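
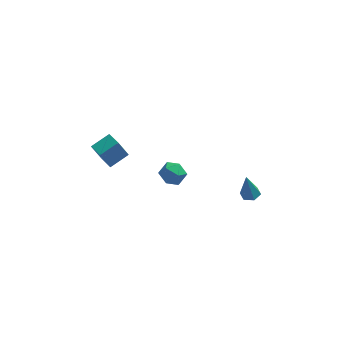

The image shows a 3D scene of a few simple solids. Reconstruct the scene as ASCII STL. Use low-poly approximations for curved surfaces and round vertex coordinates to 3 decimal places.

solid 
facet normal 0.160 0.021 -0.987
outer loop
vertex 3.995 -0.537 1.404
vertex 3.463 -0.424 1.32
vertex 3.823 -0.014 1.387
endloop
endfacet
facet normal 0.847 0.293 0.443
outer loop
vertex 3.995 -0.537 1.404
vertex 3.823 -0.014 1.387
vertex 3.217 -0.456 2.84
endloop
endfacet
facet normal 0.160 0.020 -0.987
outer loop
vertex 3.823 -0.014 1.387
vertex 3.463 -0.424 1.32
vertex 3.292 0.098 1.303
endloop
endfacet
facet normal 0.142 0.929 0.342
outer loop
vertex 3.823 -0.014 1.387
vertex 3.292 0.098 1.303
vertex 3.217 -0.456 2.84
endloop
endfacet
facet normal 0.160 0.020 -0.987
outer loop
vertex 3.292 0.098 1.303
vertex 3.463 -0.424 1.32
vertex 2.931 -0.312 1.236
endloop
endfacet
facet normal -0.752 0.631 0.191
outer loop
vertex 3.292 0.098 1.303
vertex 2.931 -0.312 1.236
vertex 3.217 -0.456 2.84
endloop
endfacet
facet normal 0.160 0.021 -0.987
outer loop
vertex 2.931 -0.312 1.236
vertex 3.463 -0.424 1.32
vertex 3.103 -0.834 1.253
endloop
endfacet
facet normal -0.942 -0.306 0.140
outer loop
vertex 2.931 -0.312 1.236
vertex 3.103 -0.834 1.253
vertex 3.217 -0.456 2.84
endloop
endfacet
facet normal 0.160 0.021 -0.987
outer loop
vertex 3.103 -0.834 1.253
vertex 3.463 -0.424 1.32
vertex 3.635 -0.947 1.337
endloop
endfacet
facet normal -0.238 -0.941 0.241
outer loop
vertex 3.103 -0.834 1.253
vertex 3.635 -0.947 1.337
vertex 3.217 -0.456 2.84
endloop
endfacet
facet normal 0.160 0.021 -0.987
outer loop
vertex 3.635 -0.947 1.337
vertex 3.463 -0.424 1.32
vertex 3.995 -0.537 1.404
endloop
endfacet
facet normal 0.658 -0.642 0.393
outer loop
vertex 3.635 -0.947 1.337
vertex 3.995 -0.537 1.404
vertex 3.217 -0.456 2.84
endloop
endfacet
facet normal -0.172 0.362 0.916
outer loop
vertex -0.824 3.231 0.053
vertex -0.885 2.476 0.34
vertex -0.166 2.847 0.328
endloop
endfacet
facet normal 0.244 0.805 0.541
outer loop
vertex -0.824 3.231 0.053
vertex -0.166 2.847 0.328
vertex -0.123 3.289 -0.349
endloop
endfacet
facet normal -0.110 0.993 -0.049
outer loop
vertex -0.824 3.231 0.053
vertex -0.123 3.289 -0.349
vertex -0.817 3.192 -0.755
endloop
endfacet
facet normal -0.745 0.665 -0.039
outer loop
vertex -0.824 3.231 0.053
vertex -0.817 3.192 -0.755
vertex -1.288 2.689 -0.329
endloop
endfacet
facet normal -0.782 0.276 0.559
outer loop
vertex -0.824 3.231 0.053
vertex -1.288 2.689 -0.329
vertex -0.885 2.476 0.34
endloop
endfacet
facet normal 0.827 0.445 0.343
outer loop
vertex -0.123 3.289 -0.349
vertex -0.166 2.847 0.328
vertex 0.248 2.571 -0.311
endloop
endfacet
facet normal 0.156 -0.271 0.950
outer loop
vertex -0.166 2.847 0.328
vertex -0.885 2.476 0.34
vertex -0.223 2.068 0.115
endloop
endfacet
facet normal -0.833 -0.411 0.371
outer loop
vertex -0.885 2.476 0.34
vertex -1.288 2.689 -0.329
vertex -0.917 1.971 -0.291
endloop
endfacet
facet normal -0.773 0.219 -0.595
outer loop
vertex -1.288 2.689 -0.329
vertex -0.817 3.192 -0.755
vertex -0.874 2.413 -0.968
endloop
endfacet
facet normal 0.253 0.749 -0.612
outer loop
vertex -0.817 3.192 -0.755
vertex -0.123 3.289 -0.349
vertex -0.155 2.784 -0.98
endloop
endfacet
facet normal 0.745 -0.665 0.039
outer loop
vertex -0.216 2.029 -0.693
vertex 0.248 2.571 -0.311
vertex -0.223 2.068 0.115
endloop
endfacet
facet normal 0.110 -0.993 0.049
outer loop
vertex -0.216 2.029 -0.693
vertex -0.223 2.068 0.115
vertex -0.917 1.971 -0.291
endloop
endfacet
facet normal -0.244 -0.805 -0.541
outer loop
vertex -0.216 2.029 -0.693
vertex -0.917 1.971 -0.291
vertex -0.874 2.413 -0.968
endloop
endfacet
facet normal 0.172 -0.362 -0.916
outer loop
vertex -0.216 2.029 -0.693
vertex -0.874 2.413 -0.968
vertex -0.155 2.784 -0.98
endloop
endfacet
facet normal 0.782 -0.276 -0.559
outer loop
vertex -0.216 2.029 -0.693
vertex -0.155 2.784 -0.98
vertex 0.248 2.571 -0.311
endloop
endfacet
facet normal 0.773 -0.219 0.595
outer loop
vertex -0.223 2.068 0.115
vertex 0.248 2.571 -0.311
vertex -0.166 2.847 0.328
endloop
endfacet
facet normal -0.253 -0.749 0.612
outer loop
vertex -0.917 1.971 -0.291
vertex -0.223 2.068 0.115
vertex -0.885 2.476 0.34
endloop
endfacet
facet normal -0.827 -0.445 -0.343
outer loop
vertex -0.874 2.413 -0.968
vertex -0.917 1.971 -0.291
vertex -1.288 2.689 -0.329
endloop
endfacet
facet normal -0.156 0.271 -0.950
outer loop
vertex -0.155 2.784 -0.98
vertex -0.874 2.413 -0.968
vertex -0.817 3.192 -0.755
endloop
endfacet
facet normal 0.833 0.411 -0.371
outer loop
vertex 0.248 2.571 -0.311
vertex -0.155 2.784 -0.98
vertex -0.123 3.289 -0.349
endloop
endfacet
facet normal -0.780 -0.503 -0.373
outer loop
vertex -4.185 -0.118 4.379
vertex -4.684 0.948 3.986
vertex -3.677 -0.221 3.454
endloop
endfacet
facet normal 0.402 -0.859 0.316
outer loop
vertex -2.756 0.372 3.894
vertex -4.185 -0.118 4.379
vertex -3.677 -0.221 3.454
endloop
endfacet
facet normal -0.780 -0.502 -0.373
outer loop
vertex -3.677 -0.221 3.454
vertex -4.684 0.948 3.986
vertex -4.176 0.845 3.062
endloop
endfacet
facet normal 0.479 -0.097 -0.872
outer loop
vertex -4.176 0.845 3.062
vertex -2.756 0.372 3.894
vertex -3.677 -0.221 3.454
endloop
endfacet
facet normal -0.479 0.097 0.872
outer loop
vertex -4.185 -0.118 4.379
vertex -3.763 1.541 4.426
vertex -4.684 0.948 3.986
endloop
endfacet
facet normal 0.402 -0.859 0.317
outer loop
vertex -3.264 0.475 4.818
vertex -4.185 -0.118 4.379
vertex -2.756 0.372 3.894
endloop
endfacet
facet normal -0.478 0.097 0.873
outer loop
vertex -3.264 0.475 4.818
vertex -3.763 1.541 4.426
vertex -4.185 -0.118 4.379
endloop
endfacet
facet normal -0.402 0.859 -0.317
outer loop
vertex -4.684 0.948 3.986
vertex -3.763 1.541 4.426
vertex -4.176 0.845 3.062
endloop
endfacet
facet normal 0.479 -0.098 -0.873
outer loop
vertex -3.255 1.438 3.501
vertex -2.756 0.372 3.894
vertex -4.176 0.845 3.062
endloop
endfacet
facet normal -0.402 0.859 -0.317
outer loop
vertex -4.176 0.845 3.062
vertex -3.763 1.541 4.426
vertex -3.255 1.438 3.501
endloop
endfacet
facet normal 0.780 0.503 0.373
outer loop
vertex -3.255 1.438 3.501
vertex -3.264 0.475 4.818
vertex -2.756 0.372 3.894
endloop
endfacet
facet normal 0.780 0.502 0.373
outer loop
vertex -3.763 1.541 4.426
vertex -3.264 0.475 4.818
vertex -3.255 1.438 3.501
endloop
endfacet

endsolid


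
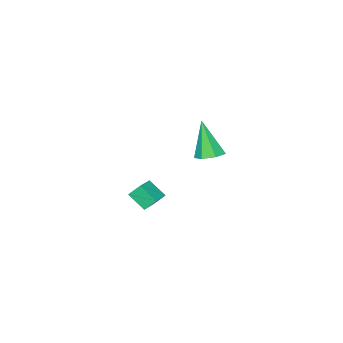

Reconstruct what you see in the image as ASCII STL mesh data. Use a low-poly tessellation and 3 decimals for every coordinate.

solid 
facet normal -0.419 0.520 0.744
outer loop
vertex -0.229 -3.706 -2.386
vertex 0.8 -3.273 -2.11
vertex -0.417 -2.779 -3.14
endloop
endfacet
facet normal -0.895 -0.377 -0.240
outer loop
vertex -0.04 -3.247 -3.81
vertex -0.229 -3.706 -2.386
vertex -0.417 -2.779 -3.14
endloop
endfacet
facet normal -0.418 0.521 0.744
outer loop
vertex -0.417 -2.779 -3.14
vertex 0.8 -3.273 -2.11
vertex 0.612 -2.346 -2.865
endloop
endfacet
facet normal -0.156 0.766 -0.623
outer loop
vertex 0.612 -2.346 -2.865
vertex -0.04 -3.247 -3.81
vertex -0.417 -2.779 -3.14
endloop
endfacet
facet normal 0.155 -0.767 0.623
outer loop
vertex -0.229 -3.706 -2.386
vertex 1.177 -3.741 -2.78
vertex 0.8 -3.273 -2.11
endloop
endfacet
facet normal -0.894 -0.377 -0.240
outer loop
vertex 0.148 -4.174 -3.055
vertex -0.229 -3.706 -2.386
vertex -0.04 -3.247 -3.81
endloop
endfacet
facet normal 0.156 -0.766 0.624
outer loop
vertex 0.148 -4.174 -3.055
vertex 1.177 -3.741 -2.78
vertex -0.229 -3.706 -2.386
endloop
endfacet
facet normal 0.895 0.377 0.240
outer loop
vertex 0.8 -3.273 -2.11
vertex 1.177 -3.741 -2.78
vertex 0.612 -2.346 -2.865
endloop
endfacet
facet normal -0.155 0.766 -0.624
outer loop
vertex 0.989 -2.814 -3.534
vertex -0.04 -3.247 -3.81
vertex 0.612 -2.346 -2.865
endloop
endfacet
facet normal 0.895 0.377 0.240
outer loop
vertex 0.612 -2.346 -2.865
vertex 1.177 -3.741 -2.78
vertex 0.989 -2.814 -3.534
endloop
endfacet
facet normal 0.419 -0.521 -0.744
outer loop
vertex 0.989 -2.814 -3.534
vertex 0.148 -4.174 -3.055
vertex -0.04 -3.247 -3.81
endloop
endfacet
facet normal 0.418 -0.521 -0.744
outer loop
vertex 1.177 -3.741 -2.78
vertex 0.148 -4.174 -3.055
vertex 0.989 -2.814 -3.534
endloop
endfacet
facet normal 0.083 0.362 -0.929
outer loop
vertex 1.552 1.099 2.095
vertex 0.946 1.542 2.213
vertex 1.679 1.699 2.34
endloop
endfacet
facet normal 0.902 -0.313 0.299
outer loop
vertex 1.552 1.099 2.095
vertex 1.679 1.699 2.34
vertex 0.774 0.798 4.127
endloop
endfacet
facet normal 0.083 0.362 -0.929
outer loop
vertex 1.679 1.699 2.34
vertex 0.946 1.542 2.213
vertex 1.253 2.18 2.489
endloop
endfacet
facet normal 0.694 0.437 0.572
outer loop
vertex 1.679 1.699 2.34
vertex 1.253 2.18 2.489
vertex 0.774 0.798 4.127
endloop
endfacet
facet normal 0.083 0.362 -0.929
outer loop
vertex 1.253 2.18 2.489
vertex 0.946 1.542 2.213
vertex 0.597 2.181 2.431
endloop
endfacet
facet normal -0.055 0.771 0.634
outer loop
vertex 1.253 2.18 2.489
vertex 0.597 2.181 2.431
vertex 0.774 0.798 4.127
endloop
endfacet
facet normal 0.082 0.362 -0.929
outer loop
vertex 0.597 2.181 2.431
vertex 0.946 1.542 2.213
vertex 0.203 1.701 2.209
endloop
endfacet
facet normal -0.783 0.439 0.440
outer loop
vertex 0.597 2.181 2.431
vertex 0.203 1.701 2.209
vertex 0.774 0.798 4.127
endloop
endfacet
facet normal 0.083 0.362 -0.928
outer loop
vertex 0.203 1.701 2.209
vertex 0.946 1.542 2.213
vertex 0.368 1.102 1.99
endloop
endfacet
facet normal -0.942 -0.309 0.135
outer loop
vertex 0.203 1.701 2.209
vertex 0.368 1.102 1.99
vertex 0.774 0.798 4.127
endloop
endfacet
facet normal 0.084 0.361 -0.929
outer loop
vertex 0.368 1.102 1.99
vertex 0.946 1.542 2.213
vertex 0.969 0.834 1.94
endloop
endfacet
facet normal -0.410 -0.910 -0.052
outer loop
vertex 0.368 1.102 1.99
vertex 0.969 0.834 1.94
vertex 0.774 0.798 4.127
endloop
endfacet
facet normal 0.083 0.361 -0.929
outer loop
vertex 0.969 0.834 1.94
vertex 0.946 1.542 2.213
vertex 1.552 1.099 2.095
endloop
endfacet
facet normal 0.409 -0.912 0.021
outer loop
vertex 0.969 0.834 1.94
vertex 1.552 1.099 2.095
vertex 0.774 0.798 4.127
endloop
endfacet

endsolid


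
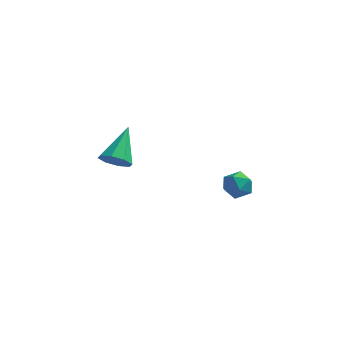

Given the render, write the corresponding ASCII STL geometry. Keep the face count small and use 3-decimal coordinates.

solid 
facet normal -0.760 -0.316 0.567
outer loop
vertex 1.894 -1.262 -3.365
vertex 2.028 -1.937 -3.562
vertex 2.346 -1.663 -2.983
endloop
endfacet
facet normal -0.467 0.275 0.841
outer loop
vertex 1.894 -1.262 -3.365
vertex 2.346 -1.663 -2.983
vertex 2.502 -0.979 -3.12
endloop
endfacet
facet normal -0.507 0.789 0.346
outer loop
vertex 1.894 -1.262 -3.365
vertex 2.502 -0.979 -3.12
vertex 2.281 -0.83 -3.783
endloop
endfacet
facet normal -0.825 0.515 -0.232
outer loop
vertex 1.894 -1.262 -3.365
vertex 2.281 -0.83 -3.783
vertex 1.988 -1.422 -4.056
endloop
endfacet
facet normal -0.981 -0.167 -0.095
outer loop
vertex 1.894 -1.262 -3.365
vertex 1.988 -1.422 -4.056
vertex 2.028 -1.937 -3.562
endloop
endfacet
facet normal 0.223 0.142 0.964
outer loop
vertex 2.502 -0.979 -3.12
vertex 2.346 -1.663 -2.983
vertex 3.012 -1.478 -3.164
endloop
endfacet
facet normal -0.251 -0.814 0.523
outer loop
vertex 2.346 -1.663 -2.983
vertex 2.028 -1.937 -3.562
vertex 2.719 -2.07 -3.437
endloop
endfacet
facet normal -0.608 -0.573 -0.549
outer loop
vertex 2.028 -1.937 -3.562
vertex 1.988 -1.422 -4.056
vertex 2.498 -1.921 -4.1
endloop
endfacet
facet normal -0.356 0.531 -0.769
outer loop
vertex 1.988 -1.422 -4.056
vertex 2.281 -0.83 -3.783
vertex 2.654 -1.237 -4.237
endloop
endfacet
facet normal 0.157 0.973 0.166
outer loop
vertex 2.281 -0.83 -3.783
vertex 2.502 -0.979 -3.12
vertex 2.972 -0.963 -3.658
endloop
endfacet
facet normal 0.825 -0.515 0.232
outer loop
vertex 3.106 -1.638 -3.855
vertex 3.012 -1.478 -3.164
vertex 2.719 -2.07 -3.437
endloop
endfacet
facet normal 0.507 -0.789 -0.346
outer loop
vertex 3.106 -1.638 -3.855
vertex 2.719 -2.07 -3.437
vertex 2.498 -1.921 -4.1
endloop
endfacet
facet normal 0.467 -0.275 -0.841
outer loop
vertex 3.106 -1.638 -3.855
vertex 2.498 -1.921 -4.1
vertex 2.654 -1.237 -4.237
endloop
endfacet
facet normal 0.760 0.316 -0.567
outer loop
vertex 3.106 -1.638 -3.855
vertex 2.654 -1.237 -4.237
vertex 2.972 -0.963 -3.658
endloop
endfacet
facet normal 0.981 0.167 0.095
outer loop
vertex 3.106 -1.638 -3.855
vertex 2.972 -0.963 -3.658
vertex 3.012 -1.478 -3.164
endloop
endfacet
facet normal 0.356 -0.531 0.769
outer loop
vertex 2.719 -2.07 -3.437
vertex 3.012 -1.478 -3.164
vertex 2.346 -1.663 -2.983
endloop
endfacet
facet normal -0.157 -0.973 -0.166
outer loop
vertex 2.498 -1.921 -4.1
vertex 2.719 -2.07 -3.437
vertex 2.028 -1.937 -3.562
endloop
endfacet
facet normal -0.223 -0.142 -0.964
outer loop
vertex 2.654 -1.237 -4.237
vertex 2.498 -1.921 -4.1
vertex 1.988 -1.422 -4.056
endloop
endfacet
facet normal 0.251 0.814 -0.523
outer loop
vertex 2.972 -0.963 -3.658
vertex 2.654 -1.237 -4.237
vertex 2.281 -0.83 -3.783
endloop
endfacet
facet normal 0.608 0.573 0.549
outer loop
vertex 3.012 -1.478 -3.164
vertex 2.972 -0.963 -3.658
vertex 2.502 -0.979 -3.12
endloop
endfacet
facet normal -0.088 -0.795 -0.600
outer loop
vertex -2.197 -0.131 -4.084
vertex -2.954 -0.065 -4.061
vertex -2.404 0.211 -4.507
endloop
endfacet
facet normal 0.903 0.416 -0.106
outer loop
vertex -2.197 -0.131 -4.084
vertex -2.404 0.211 -4.507
vertex -2.786 1.445 -2.919
endloop
endfacet
facet normal -0.089 -0.794 -0.601
outer loop
vertex -2.404 0.211 -4.507
vertex -2.954 -0.065 -4.061
vertex -2.933 0.392 -4.668
endloop
endfacet
facet normal 0.412 0.765 -0.495
outer loop
vertex -2.404 0.211 -4.507
vertex -2.933 0.392 -4.668
vertex -2.786 1.445 -2.919
endloop
endfacet
facet normal -0.089 -0.794 -0.601
outer loop
vertex -2.933 0.392 -4.668
vertex -2.954 -0.065 -4.061
vertex -3.474 0.305 -4.473
endloop
endfacet
facet normal -0.303 0.827 -0.473
outer loop
vertex -2.933 0.392 -4.668
vertex -3.474 0.305 -4.473
vertex -2.786 1.445 -2.919
endloop
endfacet
facet normal -0.088 -0.794 -0.601
outer loop
vertex -3.474 0.305 -4.473
vertex -2.954 -0.065 -4.061
vertex -3.71 0.001 -4.037
endloop
endfacet
facet normal -0.823 0.566 -0.051
outer loop
vertex -3.474 0.305 -4.473
vertex -3.71 0.001 -4.037
vertex -2.786 1.445 -2.919
endloop
endfacet
facet normal -0.088 -0.795 -0.601
outer loop
vertex -3.71 0.001 -4.037
vertex -2.954 -0.065 -4.061
vertex -3.504 -0.341 -3.615
endloop
endfacet
facet normal -0.843 0.136 0.521
outer loop
vertex -3.71 0.001 -4.037
vertex -3.504 -0.341 -3.615
vertex -2.786 1.445 -2.919
endloop
endfacet
facet normal -0.089 -0.794 -0.601
outer loop
vertex -3.504 -0.341 -3.615
vertex -2.954 -0.065 -4.061
vertex -2.975 -0.522 -3.454
endloop
endfacet
facet normal -0.351 -0.214 0.912
outer loop
vertex -3.504 -0.341 -3.615
vertex -2.975 -0.522 -3.454
vertex -2.786 1.445 -2.919
endloop
endfacet
facet normal -0.086 -0.794 -0.601
outer loop
vertex -2.975 -0.522 -3.454
vertex -2.954 -0.065 -4.061
vertex -2.433 -0.434 -3.648
endloop
endfacet
facet normal 0.363 -0.277 0.890
outer loop
vertex -2.975 -0.522 -3.454
vertex -2.433 -0.434 -3.648
vertex -2.786 1.445 -2.919
endloop
endfacet
facet normal -0.088 -0.795 -0.600
outer loop
vertex -2.433 -0.434 -3.648
vertex -2.954 -0.065 -4.061
vertex -2.197 -0.131 -4.084
endloop
endfacet
facet normal 0.884 -0.015 0.468
outer loop
vertex -2.433 -0.434 -3.648
vertex -2.197 -0.131 -4.084
vertex -2.786 1.445 -2.919
endloop
endfacet

endsolid


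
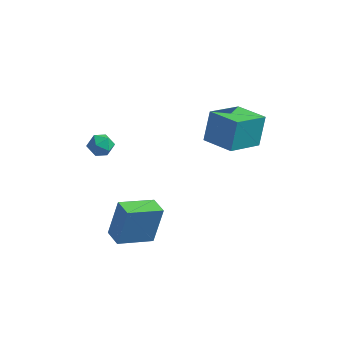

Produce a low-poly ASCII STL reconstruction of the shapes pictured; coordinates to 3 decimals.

solid 
facet normal -0.938 0.321 -0.128
outer loop
vertex 2.122 2.999 3.195
vertex 2.855 4.822 2.397
vertex 2.103 2.301 1.579
endloop
endfacet
facet normal -0.346 -0.860 0.375
outer loop
vertex 3.745 1.738 1.803
vertex 2.122 2.999 3.195
vertex 2.103 2.301 1.579
endloop
endfacet
facet normal -0.938 0.321 -0.128
outer loop
vertex 2.103 2.301 1.579
vertex 2.855 4.822 2.397
vertex 2.836 4.123 0.782
endloop
endfacet
facet normal -0.011 -0.397 -0.918
outer loop
vertex 2.836 4.123 0.782
vertex 3.745 1.738 1.803
vertex 2.103 2.301 1.579
endloop
endfacet
facet normal 0.011 0.397 0.918
outer loop
vertex 2.122 2.999 3.195
vertex 4.497 4.259 2.621
vertex 2.855 4.822 2.397
endloop
endfacet
facet normal -0.345 -0.860 0.376
outer loop
vertex 3.764 2.437 3.418
vertex 2.122 2.999 3.195
vertex 3.745 1.738 1.803
endloop
endfacet
facet normal 0.011 0.397 0.918
outer loop
vertex 3.764 2.437 3.418
vertex 4.497 4.259 2.621
vertex 2.122 2.999 3.195
endloop
endfacet
facet normal 0.346 0.860 -0.376
outer loop
vertex 2.855 4.822 2.397
vertex 4.497 4.259 2.621
vertex 2.836 4.123 0.782
endloop
endfacet
facet normal -0.011 -0.397 -0.918
outer loop
vertex 4.478 3.561 1.005
vertex 3.745 1.738 1.803
vertex 2.836 4.123 0.782
endloop
endfacet
facet normal 0.345 0.860 -0.376
outer loop
vertex 2.836 4.123 0.782
vertex 4.497 4.259 2.621
vertex 4.478 3.561 1.005
endloop
endfacet
facet normal 0.938 -0.321 0.128
outer loop
vertex 4.478 3.561 1.005
vertex 3.764 2.437 3.418
vertex 3.745 1.738 1.803
endloop
endfacet
facet normal 0.938 -0.322 0.128
outer loop
vertex 4.497 4.259 2.621
vertex 3.764 2.437 3.418
vertex 4.478 3.561 1.005
endloop
endfacet
facet normal -0.609 0.622 0.492
outer loop
vertex -1.854 -1.626 3.409
vertex -1.629 -1.89 4.022
vertex -1.299 -1.339 3.734
endloop
endfacet
facet normal -0.396 0.909 -0.127
outer loop
vertex -1.854 -1.626 3.409
vertex -1.299 -1.339 3.734
vertex -1.289 -1.432 3.036
endloop
endfacet
facet normal -0.593 0.472 -0.653
outer loop
vertex -1.854 -1.626 3.409
vertex -1.289 -1.432 3.036
vertex -1.614 -2.04 2.892
endloop
endfacet
facet normal -0.928 -0.087 -0.361
outer loop
vertex -1.854 -1.626 3.409
vertex -1.614 -2.04 2.892
vertex -1.825 -2.324 3.502
endloop
endfacet
facet normal -0.938 0.007 0.347
outer loop
vertex -1.854 -1.626 3.409
vertex -1.825 -2.324 3.502
vertex -1.629 -1.89 4.022
endloop
endfacet
facet normal 0.316 0.941 -0.121
outer loop
vertex -1.289 -1.432 3.036
vertex -1.299 -1.339 3.734
vertex -0.715 -1.576 3.418
endloop
endfacet
facet normal -0.028 0.476 0.879
outer loop
vertex -1.299 -1.339 3.734
vertex -1.629 -1.89 4.022
vertex -0.926 -1.86 4.028
endloop
endfacet
facet normal -0.560 -0.520 0.645
outer loop
vertex -1.629 -1.89 4.022
vertex -1.825 -2.324 3.502
vertex -1.251 -2.468 3.884
endloop
endfacet
facet normal -0.544 -0.673 -0.501
outer loop
vertex -1.825 -2.324 3.502
vertex -1.614 -2.04 2.892
vertex -1.241 -2.561 3.186
endloop
endfacet
facet normal -0.002 0.231 -0.973
outer loop
vertex -1.614 -2.04 2.892
vertex -1.289 -1.432 3.036
vertex -0.911 -2.01 2.898
endloop
endfacet
facet normal 0.928 0.087 0.361
outer loop
vertex -0.686 -2.274 3.511
vertex -0.715 -1.576 3.418
vertex -0.926 -1.86 4.028
endloop
endfacet
facet normal 0.593 -0.472 0.653
outer loop
vertex -0.686 -2.274 3.511
vertex -0.926 -1.86 4.028
vertex -1.251 -2.468 3.884
endloop
endfacet
facet normal 0.396 -0.909 0.127
outer loop
vertex -0.686 -2.274 3.511
vertex -1.251 -2.468 3.884
vertex -1.241 -2.561 3.186
endloop
endfacet
facet normal 0.609 -0.622 -0.492
outer loop
vertex -0.686 -2.274 3.511
vertex -1.241 -2.561 3.186
vertex -0.911 -2.01 2.898
endloop
endfacet
facet normal 0.938 -0.007 -0.347
outer loop
vertex -0.686 -2.274 3.511
vertex -0.911 -2.01 2.898
vertex -0.715 -1.576 3.418
endloop
endfacet
facet normal 0.544 0.673 0.501
outer loop
vertex -0.926 -1.86 4.028
vertex -0.715 -1.576 3.418
vertex -1.299 -1.339 3.734
endloop
endfacet
facet normal 0.002 -0.231 0.973
outer loop
vertex -1.251 -2.468 3.884
vertex -0.926 -1.86 4.028
vertex -1.629 -1.89 4.022
endloop
endfacet
facet normal -0.316 -0.941 0.121
outer loop
vertex -1.241 -2.561 3.186
vertex -1.251 -2.468 3.884
vertex -1.825 -2.324 3.502
endloop
endfacet
facet normal 0.028 -0.476 -0.879
outer loop
vertex -0.911 -2.01 2.898
vertex -1.241 -2.561 3.186
vertex -1.614 -2.04 2.892
endloop
endfacet
facet normal 0.560 0.520 -0.645
outer loop
vertex -0.715 -1.576 3.418
vertex -0.911 -2.01 2.898
vertex -1.289 -1.432 3.036
endloop
endfacet
facet normal -0.626 -0.722 0.295
outer loop
vertex 0.369 -2.627 -0.5
vertex -0.437 -1.958 -0.572
vertex 0.078 -3.19 -2.492
endloop
endfacet
facet normal 0.768 -0.637 0.068
outer loop
vertex 1.297 -1.782 -3.068
vertex 0.369 -2.627 -0.5
vertex 0.078 -3.19 -2.492
endloop
endfacet
facet normal -0.625 -0.722 0.296
outer loop
vertex 0.078 -3.19 -2.492
vertex -0.437 -1.958 -0.572
vertex -0.729 -2.521 -2.563
endloop
endfacet
facet normal -0.139 -0.269 -0.953
outer loop
vertex -0.729 -2.521 -2.563
vertex 1.297 -1.782 -3.068
vertex 0.078 -3.19 -2.492
endloop
endfacet
facet normal 0.139 0.270 0.953
outer loop
vertex 0.369 -2.627 -0.5
vertex 0.782 -0.55 -1.148
vertex -0.437 -1.958 -0.572
endloop
endfacet
facet normal 0.768 -0.637 0.068
outer loop
vertex 1.589 -1.219 -1.077
vertex 0.369 -2.627 -0.5
vertex 1.297 -1.782 -3.068
endloop
endfacet
facet normal 0.140 0.270 0.953
outer loop
vertex 1.589 -1.219 -1.077
vertex 0.782 -0.55 -1.148
vertex 0.369 -2.627 -0.5
endloop
endfacet
facet normal -0.768 0.637 -0.068
outer loop
vertex -0.437 -1.958 -0.572
vertex 0.782 -0.55 -1.148
vertex -0.729 -2.521 -2.563
endloop
endfacet
facet normal -0.139 -0.270 -0.953
outer loop
vertex 0.491 -1.113 -3.14
vertex 1.297 -1.782 -3.068
vertex -0.729 -2.521 -2.563
endloop
endfacet
facet normal -0.768 0.637 -0.068
outer loop
vertex -0.729 -2.521 -2.563
vertex 0.782 -0.55 -1.148
vertex 0.491 -1.113 -3.14
endloop
endfacet
facet normal 0.626 0.722 -0.296
outer loop
vertex 0.491 -1.113 -3.14
vertex 1.589 -1.219 -1.077
vertex 1.297 -1.782 -3.068
endloop
endfacet
facet normal 0.625 0.723 -0.296
outer loop
vertex 0.782 -0.55 -1.148
vertex 1.589 -1.219 -1.077
vertex 0.491 -1.113 -3.14
endloop
endfacet

endsolid


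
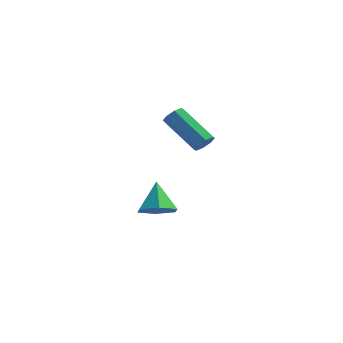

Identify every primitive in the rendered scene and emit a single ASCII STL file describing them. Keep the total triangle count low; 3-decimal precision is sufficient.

solid 
facet normal 0.282 -0.539 -0.794
outer loop
vertex 2.571 3.655 -4.264
vertex 2.06 2.92 -3.947
vertex 1.662 3.562 -4.524
endloop
endfacet
facet normal -0.065 0.990 -0.128
outer loop
vertex 2.571 3.655 -4.264
vertex 1.662 3.562 -4.524
vertex 1.6 3.8 -2.653
endloop
endfacet
facet normal 0.281 -0.539 -0.794
outer loop
vertex 1.662 3.562 -4.524
vertex 2.06 2.92 -3.947
vertex 1.151 2.827 -4.206
endloop
endfacet
facet normal -0.836 0.540 -0.096
outer loop
vertex 1.662 3.562 -4.524
vertex 1.151 2.827 -4.206
vertex 1.6 3.8 -2.653
endloop
endfacet
facet normal 0.281 -0.540 -0.794
outer loop
vertex 1.151 2.827 -4.206
vertex 2.06 2.92 -3.947
vertex 1.549 2.186 -3.629
endloop
endfacet
facet normal -0.898 -0.207 0.389
outer loop
vertex 1.151 2.827 -4.206
vertex 1.549 2.186 -3.629
vertex 1.6 3.8 -2.653
endloop
endfacet
facet normal 0.282 -0.540 -0.793
outer loop
vertex 1.549 2.186 -3.629
vertex 2.06 2.92 -3.947
vertex 2.458 2.279 -3.369
endloop
endfacet
facet normal -0.190 -0.504 0.843
outer loop
vertex 1.549 2.186 -3.629
vertex 2.458 2.279 -3.369
vertex 1.6 3.8 -2.653
endloop
endfacet
facet normal 0.283 -0.540 -0.793
outer loop
vertex 2.458 2.279 -3.369
vertex 2.06 2.92 -3.947
vertex 2.969 3.014 -3.687
endloop
endfacet
facet normal 0.582 -0.054 0.811
outer loop
vertex 2.458 2.279 -3.369
vertex 2.969 3.014 -3.687
vertex 1.6 3.8 -2.653
endloop
endfacet
facet normal 0.283 -0.539 -0.794
outer loop
vertex 2.969 3.014 -3.687
vertex 2.06 2.92 -3.947
vertex 2.571 3.655 -4.264
endloop
endfacet
facet normal 0.644 0.693 0.326
outer loop
vertex 2.969 3.014 -3.687
vertex 2.571 3.655 -4.264
vertex 1.6 3.8 -2.653
endloop
endfacet
facet normal 0.787 -0.215 -0.579
outer loop
vertex 4.805 1.842 1.341
vertex 4.602 2.165 0.945
vertex 4.938 2.24 1.374
endloop
endfacet
facet normal 0.531 -0.245 0.812
outer loop
vertex 4.805 1.842 1.341
vertex 4.938 2.24 1.374
vertex 3.161 2.291 2.551
endloop
endfacet
facet normal 0.531 -0.245 0.812
outer loop
vertex 3.161 2.291 2.551
vertex 4.938 2.24 1.374
vertex 3.294 2.689 2.584
endloop
endfacet
facet normal -0.787 0.215 0.579
outer loop
vertex 3.161 2.291 2.551
vertex 3.294 2.689 2.584
vertex 2.958 2.615 2.155
endloop
endfacet
facet normal 0.787 -0.214 -0.579
outer loop
vertex 4.938 2.24 1.374
vertex 4.602 2.165 0.945
vertex 4.874 2.594 1.156
endloop
endfacet
facet normal 0.599 0.496 0.629
outer loop
vertex 4.938 2.24 1.374
vertex 4.874 2.594 1.156
vertex 3.294 2.689 2.584
endloop
endfacet
facet normal 0.599 0.494 0.630
outer loop
vertex 3.294 2.689 2.584
vertex 4.874 2.594 1.156
vertex 3.231 3.043 2.366
endloop
endfacet
facet normal -0.786 0.216 0.579
outer loop
vertex 3.294 2.689 2.584
vertex 3.231 3.043 2.366
vertex 2.958 2.615 2.155
endloop
endfacet
facet normal 0.787 -0.215 -0.578
outer loop
vertex 4.874 2.594 1.156
vertex 4.602 2.165 0.945
vertex 4.651 2.697 0.814
endloop
endfacet
facet normal 0.316 0.945 0.079
outer loop
vertex 4.874 2.594 1.156
vertex 4.651 2.697 0.814
vertex 3.231 3.043 2.366
endloop
endfacet
facet normal 0.317 0.945 0.080
outer loop
vertex 3.231 3.043 2.366
vertex 4.651 2.697 0.814
vertex 3.007 3.147 2.024
endloop
endfacet
facet normal -0.786 0.215 0.580
outer loop
vertex 3.231 3.043 2.366
vertex 3.007 3.147 2.024
vertex 2.958 2.615 2.155
endloop
endfacet
facet normal 0.786 -0.215 -0.579
outer loop
vertex 4.651 2.697 0.814
vertex 4.602 2.165 0.945
vertex 4.399 2.489 0.549
endloop
endfacet
facet normal -0.151 0.842 -0.518
outer loop
vertex 4.651 2.697 0.814
vertex 4.399 2.489 0.549
vertex 3.007 3.147 2.024
endloop
endfacet
facet normal -0.152 0.841 -0.519
outer loop
vertex 3.007 3.147 2.024
vertex 4.399 2.489 0.549
vertex 2.755 2.938 1.759
endloop
endfacet
facet normal -0.787 0.215 0.579
outer loop
vertex 3.007 3.147 2.024
vertex 2.755 2.938 1.759
vertex 2.958 2.615 2.155
endloop
endfacet
facet normal 0.787 -0.215 -0.579
outer loop
vertex 4.399 2.489 0.549
vertex 4.602 2.165 0.945
vertex 4.266 2.091 0.516
endloop
endfacet
facet normal -0.531 0.245 -0.812
outer loop
vertex 4.399 2.489 0.549
vertex 4.266 2.091 0.516
vertex 2.755 2.938 1.759
endloop
endfacet
facet normal -0.531 0.245 -0.812
outer loop
vertex 2.755 2.938 1.759
vertex 4.266 2.091 0.516
vertex 2.622 2.54 1.726
endloop
endfacet
facet normal -0.787 0.215 0.579
outer loop
vertex 2.755 2.938 1.759
vertex 2.622 2.54 1.726
vertex 2.958 2.615 2.155
endloop
endfacet
facet normal 0.786 -0.216 -0.579
outer loop
vertex 4.266 2.091 0.516
vertex 4.602 2.165 0.945
vertex 4.329 1.737 0.734
endloop
endfacet
facet normal -0.599 -0.495 -0.630
outer loop
vertex 4.266 2.091 0.516
vertex 4.329 1.737 0.734
vertex 2.622 2.54 1.726
endloop
endfacet
facet normal -0.599 -0.496 -0.629
outer loop
vertex 2.622 2.54 1.726
vertex 4.329 1.737 0.734
vertex 2.686 2.186 1.944
endloop
endfacet
facet normal -0.787 0.214 0.579
outer loop
vertex 2.622 2.54 1.726
vertex 2.686 2.186 1.944
vertex 2.958 2.615 2.155
endloop
endfacet
facet normal 0.786 -0.215 -0.580
outer loop
vertex 4.329 1.737 0.734
vertex 4.602 2.165 0.945
vertex 4.553 1.633 1.076
endloop
endfacet
facet normal -0.317 -0.945 -0.080
outer loop
vertex 4.329 1.737 0.734
vertex 4.553 1.633 1.076
vertex 2.686 2.186 1.944
endloop
endfacet
facet normal -0.316 -0.945 -0.078
outer loop
vertex 2.686 2.186 1.944
vertex 4.553 1.633 1.076
vertex 2.909 2.083 2.286
endloop
endfacet
facet normal -0.787 0.215 0.578
outer loop
vertex 2.686 2.186 1.944
vertex 2.909 2.083 2.286
vertex 2.958 2.615 2.155
endloop
endfacet
facet normal 0.787 -0.215 -0.579
outer loop
vertex 4.553 1.633 1.076
vertex 4.602 2.165 0.945
vertex 4.805 1.842 1.341
endloop
endfacet
facet normal 0.152 -0.841 0.519
outer loop
vertex 4.553 1.633 1.076
vertex 4.805 1.842 1.341
vertex 2.909 2.083 2.286
endloop
endfacet
facet normal 0.151 -0.842 0.518
outer loop
vertex 2.909 2.083 2.286
vertex 4.805 1.842 1.341
vertex 3.161 2.291 2.551
endloop
endfacet
facet normal -0.786 0.215 0.579
outer loop
vertex 2.909 2.083 2.286
vertex 3.161 2.291 2.551
vertex 2.958 2.615 2.155
endloop
endfacet

endsolid


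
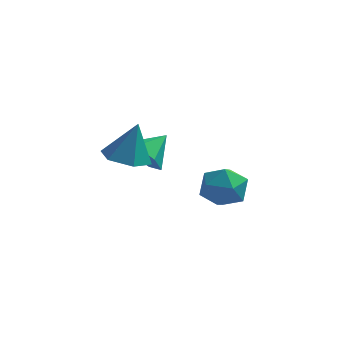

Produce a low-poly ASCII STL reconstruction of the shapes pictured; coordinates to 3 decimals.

solid 
facet normal -0.497 -0.692 -0.524
outer loop
vertex -0.603 -1.647 1.14
vertex -1.467 -1.49 1.751
vertex -1.33 -0.913 0.86
endloop
endfacet
facet normal 0.718 0.548 -0.429
outer loop
vertex -0.603 -1.647 1.14
vertex -1.33 -0.913 0.86
vertex -0.693 -0.41 2.569
endloop
endfacet
facet normal -0.497 -0.692 -0.524
outer loop
vertex -1.33 -0.913 0.86
vertex -1.467 -1.49 1.751
vertex -2.194 -0.756 1.471
endloop
endfacet
facet normal -0.020 0.961 -0.275
outer loop
vertex -1.33 -0.913 0.86
vertex -2.194 -0.756 1.471
vertex -0.693 -0.41 2.569
endloop
endfacet
facet normal -0.497 -0.692 -0.524
outer loop
vertex -2.194 -0.756 1.471
vertex -1.467 -1.49 1.751
vertex -2.331 -1.332 2.362
endloop
endfacet
facet normal -0.485 0.767 0.421
outer loop
vertex -2.194 -0.756 1.471
vertex -2.331 -1.332 2.362
vertex -0.693 -0.41 2.569
endloop
endfacet
facet normal -0.497 -0.692 -0.524
outer loop
vertex -2.331 -1.332 2.362
vertex -1.467 -1.49 1.751
vertex -1.605 -2.066 2.642
endloop
endfacet
facet normal -0.211 0.159 0.964
outer loop
vertex -2.331 -1.332 2.362
vertex -1.605 -2.066 2.642
vertex -0.693 -0.41 2.569
endloop
endfacet
facet normal -0.496 -0.692 -0.524
outer loop
vertex -1.605 -2.066 2.642
vertex -1.467 -1.49 1.751
vertex -0.741 -2.223 2.031
endloop
endfacet
facet normal 0.527 -0.255 0.811
outer loop
vertex -1.605 -2.066 2.642
vertex -0.741 -2.223 2.031
vertex -0.693 -0.41 2.569
endloop
endfacet
facet normal -0.496 -0.692 -0.524
outer loop
vertex -0.741 -2.223 2.031
vertex -1.467 -1.49 1.751
vertex -0.603 -1.647 1.14
endloop
endfacet
facet normal 0.992 -0.060 0.115
outer loop
vertex -0.741 -2.223 2.031
vertex -0.603 -1.647 1.14
vertex -0.693 -0.41 2.569
endloop
endfacet
facet normal -0.300 0.468 0.831
outer loop
vertex 0.458 1.644 -0.639
vertex 1.446 1.271 -0.072
vertex 1.45 2.316 -0.659
endloop
endfacet
facet normal -0.540 0.804 0.249
outer loop
vertex 0.458 1.644 -0.639
vertex 1.45 2.316 -0.659
vertex 0.795 2.185 -1.654
endloop
endfacet
facet normal -0.931 0.341 -0.127
outer loop
vertex 0.458 1.644 -0.639
vertex 0.795 2.185 -1.654
vertex 0.386 1.058 -1.683
endloop
endfacet
facet normal -0.934 -0.281 0.222
outer loop
vertex 0.458 1.644 -0.639
vertex 0.386 1.058 -1.683
vertex 0.789 0.493 -0.705
endloop
endfacet
facet normal -0.544 -0.203 0.814
outer loop
vertex 0.458 1.644 -0.639
vertex 0.789 0.493 -0.705
vertex 1.446 1.271 -0.072
endloop
endfacet
facet normal 0.024 0.989 -0.146
outer loop
vertex 0.795 2.185 -1.654
vertex 1.45 2.316 -0.659
vertex 1.991 2.147 -1.715
endloop
endfacet
facet normal 0.412 0.445 0.795
outer loop
vertex 1.45 2.316 -0.659
vertex 1.446 1.271 -0.072
vertex 2.394 1.582 -0.737
endloop
endfacet
facet normal 0.019 -0.641 0.768
outer loop
vertex 1.446 1.271 -0.072
vertex 0.789 0.493 -0.705
vertex 1.985 0.455 -0.766
endloop
endfacet
facet normal -0.612 -0.767 -0.191
outer loop
vertex 0.789 0.493 -0.705
vertex 0.386 1.058 -1.683
vertex 1.33 0.324 -1.761
endloop
endfacet
facet normal -0.609 0.240 -0.756
outer loop
vertex 0.386 1.058 -1.683
vertex 0.795 2.185 -1.654
vertex 1.334 1.369 -2.348
endloop
endfacet
facet normal 0.934 0.281 -0.222
outer loop
vertex 2.322 0.996 -1.781
vertex 1.991 2.147 -1.715
vertex 2.394 1.582 -0.737
endloop
endfacet
facet normal 0.931 -0.341 0.127
outer loop
vertex 2.322 0.996 -1.781
vertex 2.394 1.582 -0.737
vertex 1.985 0.455 -0.766
endloop
endfacet
facet normal 0.540 -0.804 -0.249
outer loop
vertex 2.322 0.996 -1.781
vertex 1.985 0.455 -0.766
vertex 1.33 0.324 -1.761
endloop
endfacet
facet normal 0.300 -0.468 -0.831
outer loop
vertex 2.322 0.996 -1.781
vertex 1.33 0.324 -1.761
vertex 1.334 1.369 -2.348
endloop
endfacet
facet normal 0.544 0.203 -0.814
outer loop
vertex 2.322 0.996 -1.781
vertex 1.334 1.369 -2.348
vertex 1.991 2.147 -1.715
endloop
endfacet
facet normal 0.612 0.767 0.191
outer loop
vertex 2.394 1.582 -0.737
vertex 1.991 2.147 -1.715
vertex 1.45 2.316 -0.659
endloop
endfacet
facet normal 0.609 -0.240 0.756
outer loop
vertex 1.985 0.455 -0.766
vertex 2.394 1.582 -0.737
vertex 1.446 1.271 -0.072
endloop
endfacet
facet normal -0.024 -0.989 0.146
outer loop
vertex 1.33 0.324 -1.761
vertex 1.985 0.455 -0.766
vertex 0.789 0.493 -0.705
endloop
endfacet
facet normal -0.412 -0.445 -0.795
outer loop
vertex 1.334 1.369 -2.348
vertex 1.33 0.324 -1.761
vertex 0.386 1.058 -1.683
endloop
endfacet
facet normal -0.019 0.641 -0.768
outer loop
vertex 1.991 2.147 -1.715
vertex 1.334 1.369 -2.348
vertex 0.795 2.185 -1.654
endloop
endfacet
facet normal -0.222 -0.185 -0.957
outer loop
vertex -0.468 -3.703 2.56
vertex -1.53 -3.695 2.805
vertex -1.032 -2.772 2.511
endloop
endfacet
facet normal 0.839 0.517 0.172
outer loop
vertex -0.468 -3.703 2.56
vertex -1.032 -2.772 2.511
vertex -1.11 -3.345 4.615
endloop
endfacet
facet normal -0.222 -0.185 -0.957
outer loop
vertex -1.032 -2.772 2.511
vertex -1.53 -3.695 2.805
vertex -2.094 -2.763 2.756
endloop
endfacet
facet normal 0.069 0.962 0.265
outer loop
vertex -1.032 -2.772 2.511
vertex -2.094 -2.763 2.756
vertex -1.11 -3.345 4.615
endloop
endfacet
facet normal -0.223 -0.185 -0.957
outer loop
vertex -2.094 -2.763 2.756
vertex -1.53 -3.695 2.805
vertex -2.592 -3.686 3.051
endloop
endfacet
facet normal -0.671 0.528 0.520
outer loop
vertex -2.094 -2.763 2.756
vertex -2.592 -3.686 3.051
vertex -1.11 -3.345 4.615
endloop
endfacet
facet normal -0.223 -0.185 -0.957
outer loop
vertex -2.592 -3.686 3.051
vertex -1.53 -3.695 2.805
vertex -2.029 -4.618 3.1
endloop
endfacet
facet normal -0.640 -0.351 0.683
outer loop
vertex -2.592 -3.686 3.051
vertex -2.029 -4.618 3.1
vertex -1.11 -3.345 4.615
endloop
endfacet
facet normal -0.222 -0.186 -0.957
outer loop
vertex -2.029 -4.618 3.1
vertex -1.53 -3.695 2.805
vertex -0.967 -4.627 2.855
endloop
endfacet
facet normal 0.130 -0.796 0.591
outer loop
vertex -2.029 -4.618 3.1
vertex -0.967 -4.627 2.855
vertex -1.11 -3.345 4.615
endloop
endfacet
facet normal -0.222 -0.186 -0.957
outer loop
vertex -0.967 -4.627 2.855
vertex -1.53 -3.695 2.805
vertex -0.468 -3.703 2.56
endloop
endfacet
facet normal 0.870 -0.363 0.335
outer loop
vertex -0.967 -4.627 2.855
vertex -0.468 -3.703 2.56
vertex -1.11 -3.345 4.615
endloop
endfacet

endsolid


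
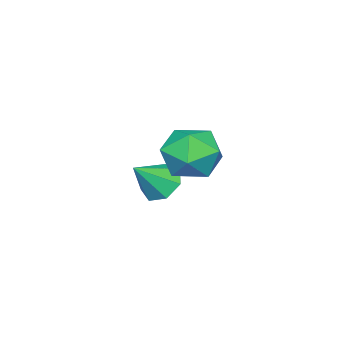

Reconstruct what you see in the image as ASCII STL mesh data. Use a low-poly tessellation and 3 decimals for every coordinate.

solid 
facet normal -0.976 0.173 0.128
outer loop
vertex 3.035 0.636 2.829
vertex 2.904 -0.231 3.002
vertex 3.092 0.335 3.668
endloop
endfacet
facet normal -0.591 0.745 0.308
outer loop
vertex 3.035 0.636 2.829
vertex 3.092 0.335 3.668
vertex 3.685 0.93 3.366
endloop
endfacet
facet normal -0.210 0.942 -0.262
outer loop
vertex 3.035 0.636 2.829
vertex 3.685 0.93 3.366
vertex 3.865 0.733 2.513
endloop
endfacet
facet normal -0.360 0.490 -0.794
outer loop
vertex 3.035 0.636 2.829
vertex 3.865 0.733 2.513
vertex 3.383 0.015 2.288
endloop
endfacet
facet normal -0.833 0.015 -0.553
outer loop
vertex 3.035 0.636 2.829
vertex 3.383 0.015 2.288
vertex 2.904 -0.231 3.002
endloop
endfacet
facet normal -0.136 0.553 0.822
outer loop
vertex 3.685 0.93 3.366
vertex 3.092 0.335 3.668
vertex 3.957 0.245 3.872
endloop
endfacet
facet normal -0.760 -0.374 0.532
outer loop
vertex 3.092 0.335 3.668
vertex 2.904 -0.231 3.002
vertex 3.475 -0.473 3.647
endloop
endfacet
facet normal -0.526 -0.630 -0.570
outer loop
vertex 2.904 -0.231 3.002
vertex 3.383 0.015 2.288
vertex 3.655 -0.67 2.794
endloop
endfacet
facet normal 0.241 0.139 -0.960
outer loop
vertex 3.383 0.015 2.288
vertex 3.865 0.733 2.513
vertex 4.248 -0.075 2.492
endloop
endfacet
facet normal 0.481 0.871 -0.100
outer loop
vertex 3.865 0.733 2.513
vertex 3.685 0.93 3.366
vertex 4.436 0.491 3.158
endloop
endfacet
facet normal 0.360 -0.490 0.794
outer loop
vertex 4.305 -0.376 3.331
vertex 3.957 0.245 3.872
vertex 3.475 -0.473 3.647
endloop
endfacet
facet normal 0.210 -0.942 0.262
outer loop
vertex 4.305 -0.376 3.331
vertex 3.475 -0.473 3.647
vertex 3.655 -0.67 2.794
endloop
endfacet
facet normal 0.591 -0.745 -0.308
outer loop
vertex 4.305 -0.376 3.331
vertex 3.655 -0.67 2.794
vertex 4.248 -0.075 2.492
endloop
endfacet
facet normal 0.976 -0.173 -0.128
outer loop
vertex 4.305 -0.376 3.331
vertex 4.248 -0.075 2.492
vertex 4.436 0.491 3.158
endloop
endfacet
facet normal 0.833 -0.015 0.553
outer loop
vertex 4.305 -0.376 3.331
vertex 4.436 0.491 3.158
vertex 3.957 0.245 3.872
endloop
endfacet
facet normal -0.241 -0.139 0.960
outer loop
vertex 3.475 -0.473 3.647
vertex 3.957 0.245 3.872
vertex 3.092 0.335 3.668
endloop
endfacet
facet normal -0.481 -0.871 0.100
outer loop
vertex 3.655 -0.67 2.794
vertex 3.475 -0.473 3.647
vertex 2.904 -0.231 3.002
endloop
endfacet
facet normal 0.136 -0.553 -0.822
outer loop
vertex 4.248 -0.075 2.492
vertex 3.655 -0.67 2.794
vertex 3.383 0.015 2.288
endloop
endfacet
facet normal 0.760 0.374 -0.532
outer loop
vertex 4.436 0.491 3.158
vertex 4.248 -0.075 2.492
vertex 3.865 0.733 2.513
endloop
endfacet
facet normal 0.526 0.630 0.570
outer loop
vertex 3.957 0.245 3.872
vertex 4.436 0.491 3.158
vertex 3.685 0.93 3.366
endloop
endfacet
facet normal -0.677 0.296 -0.674
outer loop
vertex 1.41 -2.015 -0.146
vertex 0.948 -2.47 0.118
vertex 1.058 -1.803 0.3
endloop
endfacet
facet normal 0.713 0.654 0.252
outer loop
vertex 1.41 -2.015 -0.146
vertex 1.058 -1.803 0.3
vertex 1.772 -2.83 0.942
endloop
endfacet
facet normal -0.676 0.296 -0.675
outer loop
vertex 1.058 -1.803 0.3
vertex 0.948 -2.47 0.118
vertex 0.622 -2.092 0.61
endloop
endfacet
facet normal 0.159 0.600 0.784
outer loop
vertex 1.058 -1.803 0.3
vertex 0.622 -2.092 0.61
vertex 1.772 -2.83 0.942
endloop
endfacet
facet normal -0.676 0.296 -0.675
outer loop
vertex 0.622 -2.092 0.61
vertex 0.948 -2.47 0.118
vertex 0.432 -2.666 0.549
endloop
endfacet
facet normal -0.282 -0.008 0.959
outer loop
vertex 0.622 -2.092 0.61
vertex 0.432 -2.666 0.549
vertex 1.772 -2.83 0.942
endloop
endfacet
facet normal -0.676 0.296 -0.675
outer loop
vertex 0.432 -2.666 0.549
vertex 0.948 -2.47 0.118
vertex 0.63 -3.092 0.164
endloop
endfacet
facet normal -0.276 -0.712 0.646
outer loop
vertex 0.432 -2.666 0.549
vertex 0.63 -3.092 0.164
vertex 1.772 -2.83 0.942
endloop
endfacet
facet normal -0.677 0.296 -0.674
outer loop
vertex 0.63 -3.092 0.164
vertex 0.948 -2.47 0.118
vertex 1.067 -3.049 -0.256
endloop
endfacet
facet normal 0.172 -0.982 0.078
outer loop
vertex 0.63 -3.092 0.164
vertex 1.067 -3.049 -0.256
vertex 1.772 -2.83 0.942
endloop
endfacet
facet normal -0.675 0.297 -0.675
outer loop
vertex 1.067 -3.049 -0.256
vertex 0.948 -2.47 0.118
vertex 1.415 -2.57 -0.393
endloop
endfacet
facet normal 0.723 -0.615 -0.313
outer loop
vertex 1.067 -3.049 -0.256
vertex 1.415 -2.57 -0.393
vertex 1.772 -2.83 0.942
endloop
endfacet
facet normal -0.676 0.295 -0.675
outer loop
vertex 1.415 -2.57 -0.393
vertex 0.948 -2.47 0.118
vertex 1.41 -2.015 -0.146
endloop
endfacet
facet normal 0.965 0.114 -0.236
outer loop
vertex 1.415 -2.57 -0.393
vertex 1.41 -2.015 -0.146
vertex 1.772 -2.83 0.942
endloop
endfacet

endsolid


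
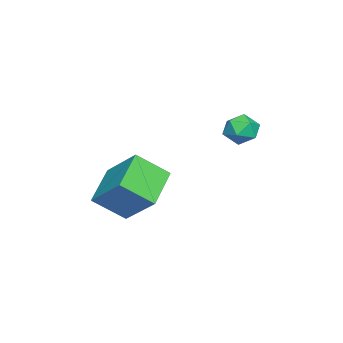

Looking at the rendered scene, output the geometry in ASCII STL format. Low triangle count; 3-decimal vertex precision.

solid 
facet normal -0.831 0.518 -0.203
outer loop
vertex -2.932 0.603 -0.944
vertex -3.279 0.248 -0.429
vertex -2.937 0.857 -0.276
endloop
endfacet
facet normal -0.250 0.904 -0.346
outer loop
vertex -2.932 0.603 -0.944
vertex -2.937 0.857 -0.276
vertex -2.335 0.876 -0.661
endloop
endfacet
facet normal 0.141 0.547 -0.825
outer loop
vertex -2.932 0.603 -0.944
vertex -2.335 0.876 -0.661
vertex -2.304 0.278 -1.052
endloop
endfacet
facet normal -0.200 -0.061 -0.978
outer loop
vertex -2.932 0.603 -0.944
vertex -2.304 0.278 -1.052
vertex -2.887 -0.11 -0.909
endloop
endfacet
facet normal -0.800 -0.080 -0.594
outer loop
vertex -2.932 0.603 -0.944
vertex -2.887 -0.11 -0.909
vertex -3.279 0.248 -0.429
endloop
endfacet
facet normal 0.132 0.958 0.254
outer loop
vertex -2.335 0.876 -0.661
vertex -2.937 0.857 -0.276
vertex -2.313 0.69 0.029
endloop
endfacet
facet normal -0.809 0.332 0.486
outer loop
vertex -2.937 0.857 -0.276
vertex -3.279 0.248 -0.429
vertex -2.896 0.302 0.172
endloop
endfacet
facet normal -0.759 -0.634 -0.147
outer loop
vertex -3.279 0.248 -0.429
vertex -2.887 -0.11 -0.909
vertex -2.865 -0.296 -0.219
endloop
endfacet
facet normal 0.214 -0.604 -0.768
outer loop
vertex -2.887 -0.11 -0.909
vertex -2.304 0.278 -1.052
vertex -2.263 -0.277 -0.604
endloop
endfacet
facet normal 0.764 0.380 -0.521
outer loop
vertex -2.304 0.278 -1.052
vertex -2.335 0.876 -0.661
vertex -1.921 0.332 -0.451
endloop
endfacet
facet normal 0.200 0.061 0.978
outer loop
vertex -2.268 -0.023 0.064
vertex -2.313 0.69 0.029
vertex -2.896 0.302 0.172
endloop
endfacet
facet normal -0.141 -0.547 0.825
outer loop
vertex -2.268 -0.023 0.064
vertex -2.896 0.302 0.172
vertex -2.865 -0.296 -0.219
endloop
endfacet
facet normal 0.250 -0.904 0.346
outer loop
vertex -2.268 -0.023 0.064
vertex -2.865 -0.296 -0.219
vertex -2.263 -0.277 -0.604
endloop
endfacet
facet normal 0.831 -0.518 0.203
outer loop
vertex -2.268 -0.023 0.064
vertex -2.263 -0.277 -0.604
vertex -1.921 0.332 -0.451
endloop
endfacet
facet normal 0.800 0.080 0.594
outer loop
vertex -2.268 -0.023 0.064
vertex -1.921 0.332 -0.451
vertex -2.313 0.69 0.029
endloop
endfacet
facet normal -0.214 0.604 0.768
outer loop
vertex -2.896 0.302 0.172
vertex -2.313 0.69 0.029
vertex -2.937 0.857 -0.276
endloop
endfacet
facet normal -0.764 -0.380 0.521
outer loop
vertex -2.865 -0.296 -0.219
vertex -2.896 0.302 0.172
vertex -3.279 0.248 -0.429
endloop
endfacet
facet normal -0.132 -0.958 -0.254
outer loop
vertex -2.263 -0.277 -0.604
vertex -2.865 -0.296 -0.219
vertex -2.887 -0.11 -0.909
endloop
endfacet
facet normal 0.809 -0.332 -0.486
outer loop
vertex -1.921 0.332 -0.451
vertex -2.263 -0.277 -0.604
vertex -2.304 0.278 -1.052
endloop
endfacet
facet normal 0.759 0.634 0.147
outer loop
vertex -2.313 0.69 0.029
vertex -1.921 0.332 -0.451
vertex -2.335 0.876 -0.661
endloop
endfacet
facet normal -0.887 0.022 0.461
outer loop
vertex -2.805 -3.6 -2.237
vertex -3.271 -2.469 -3.188
vertex -3.477 -4.912 -3.467
endloop
endfacet
facet normal 0.301 -0.730 0.614
outer loop
vertex -1.889 -4.951 -4.292
vertex -2.805 -3.6 -2.237
vertex -3.477 -4.912 -3.467
endloop
endfacet
facet normal -0.887 0.022 0.461
outer loop
vertex -3.477 -4.912 -3.467
vertex -3.271 -2.469 -3.188
vertex -3.943 -3.78 -4.418
endloop
endfacet
facet normal -0.350 -0.683 -0.641
outer loop
vertex -3.943 -3.78 -4.418
vertex -1.889 -4.951 -4.292
vertex -3.477 -4.912 -3.467
endloop
endfacet
facet normal 0.350 0.683 0.641
outer loop
vertex -2.805 -3.6 -2.237
vertex -1.683 -2.508 -4.013
vertex -3.271 -2.469 -3.188
endloop
endfacet
facet normal 0.301 -0.730 0.614
outer loop
vertex -1.217 -3.64 -3.062
vertex -2.805 -3.6 -2.237
vertex -1.889 -4.951 -4.292
endloop
endfacet
facet normal 0.350 0.683 0.641
outer loop
vertex -1.217 -3.64 -3.062
vertex -1.683 -2.508 -4.013
vertex -2.805 -3.6 -2.237
endloop
endfacet
facet normal -0.301 0.730 -0.614
outer loop
vertex -3.271 -2.469 -3.188
vertex -1.683 -2.508 -4.013
vertex -3.943 -3.78 -4.418
endloop
endfacet
facet normal -0.350 -0.683 -0.641
outer loop
vertex -2.355 -3.82 -5.243
vertex -1.889 -4.951 -4.292
vertex -3.943 -3.78 -4.418
endloop
endfacet
facet normal -0.301 0.730 -0.614
outer loop
vertex -3.943 -3.78 -4.418
vertex -1.683 -2.508 -4.013
vertex -2.355 -3.82 -5.243
endloop
endfacet
facet normal 0.887 -0.022 -0.461
outer loop
vertex -2.355 -3.82 -5.243
vertex -1.217 -3.64 -3.062
vertex -1.889 -4.951 -4.292
endloop
endfacet
facet normal 0.887 -0.022 -0.461
outer loop
vertex -1.683 -2.508 -4.013
vertex -1.217 -3.64 -3.062
vertex -2.355 -3.82 -5.243
endloop
endfacet

endsolid


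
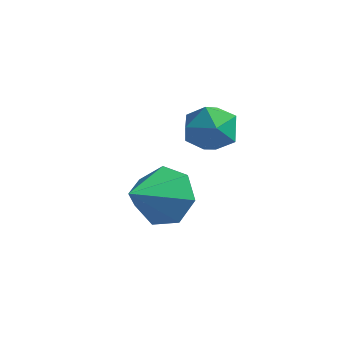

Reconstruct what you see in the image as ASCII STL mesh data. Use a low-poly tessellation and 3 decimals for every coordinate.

solid 
facet normal 0.036 0.896 -0.443
outer loop
vertex 3.288 2.636 -4.71
vertex 2.529 2.962 -4.112
vertex 3.534 3.005 -3.944
endloop
endfacet
facet normal 0.813 -0.582 0.019
outer loop
vertex 3.288 2.636 -4.71
vertex 3.534 3.005 -3.944
vertex 2.471 1.538 -3.408
endloop
endfacet
facet normal 0.036 0.896 -0.444
outer loop
vertex 3.534 3.005 -3.944
vertex 2.529 2.962 -4.112
vertex 3.023 3.342 -3.305
endloop
endfacet
facet normal 0.688 -0.249 0.682
outer loop
vertex 3.534 3.005 -3.944
vertex 3.023 3.342 -3.305
vertex 2.471 1.538 -3.408
endloop
endfacet
facet normal 0.036 0.895 -0.444
outer loop
vertex 3.023 3.342 -3.305
vertex 2.529 2.962 -4.112
vertex 2.14 3.393 -3.274
endloop
endfacet
facet normal 0.031 -0.066 0.997
outer loop
vertex 3.023 3.342 -3.305
vertex 2.14 3.393 -3.274
vertex 2.471 1.538 -3.408
endloop
endfacet
facet normal 0.036 0.895 -0.444
outer loop
vertex 2.14 3.393 -3.274
vertex 2.529 2.962 -4.112
vertex 1.55 3.119 -3.874
endloop
endfacet
facet normal -0.662 -0.171 0.729
outer loop
vertex 2.14 3.393 -3.274
vertex 1.55 3.119 -3.874
vertex 2.471 1.538 -3.408
endloop
endfacet
facet normal 0.036 0.896 -0.442
outer loop
vertex 1.55 3.119 -3.874
vertex 2.529 2.962 -4.112
vertex 1.697 2.728 -4.654
endloop
endfacet
facet normal -0.871 -0.484 0.079
outer loop
vertex 1.55 3.119 -3.874
vertex 1.697 2.728 -4.654
vertex 2.471 1.538 -3.408
endloop
endfacet
facet normal 0.037 0.896 -0.443
outer loop
vertex 1.697 2.728 -4.654
vertex 2.529 2.962 -4.112
vertex 2.471 2.512 -5.026
endloop
endfacet
facet normal -0.438 -0.770 -0.464
outer loop
vertex 1.697 2.728 -4.654
vertex 2.471 2.512 -5.026
vertex 2.471 1.538 -3.408
endloop
endfacet
facet normal 0.035 0.896 -0.443
outer loop
vertex 2.471 2.512 -5.026
vertex 2.529 2.962 -4.112
vertex 3.288 2.636 -4.71
endloop
endfacet
facet normal 0.313 -0.814 -0.490
outer loop
vertex 2.471 2.512 -5.026
vertex 3.288 2.636 -4.71
vertex 2.471 1.538 -3.408
endloop
endfacet
facet normal -0.811 0.557 0.179
outer loop
vertex 3.07 4.026 -1.796
vertex 2.851 3.5 -1.149
vertex 3.354 4.183 -0.997
endloop
endfacet
facet normal -0.282 0.955 -0.088
outer loop
vertex 3.07 4.026 -1.796
vertex 3.354 4.183 -0.997
vertex 3.885 4.278 -1.669
endloop
endfacet
facet normal -0.099 0.684 -0.722
outer loop
vertex 3.07 4.026 -1.796
vertex 3.885 4.278 -1.669
vertex 3.71 3.653 -2.237
endloop
endfacet
facet normal -0.516 0.118 -0.848
outer loop
vertex 3.07 4.026 -1.796
vertex 3.71 3.653 -2.237
vertex 3.071 3.172 -1.915
endloop
endfacet
facet normal -0.956 0.039 -0.291
outer loop
vertex 3.07 4.026 -1.796
vertex 3.071 3.172 -1.915
vertex 2.851 3.5 -1.149
endloop
endfacet
facet normal 0.280 0.895 0.348
outer loop
vertex 3.885 4.278 -1.669
vertex 3.354 4.183 -0.997
vertex 4.169 3.908 -0.945
endloop
endfacet
facet normal -0.576 0.251 0.778
outer loop
vertex 3.354 4.183 -0.997
vertex 2.851 3.5 -1.149
vertex 3.53 3.427 -0.623
endloop
endfacet
facet normal -0.810 -0.586 0.018
outer loop
vertex 2.851 3.5 -1.149
vertex 3.071 3.172 -1.915
vertex 3.355 2.802 -1.191
endloop
endfacet
facet normal -0.099 -0.460 -0.883
outer loop
vertex 3.071 3.172 -1.915
vertex 3.71 3.653 -2.237
vertex 3.886 2.897 -1.863
endloop
endfacet
facet normal 0.575 0.456 -0.679
outer loop
vertex 3.71 3.653 -2.237
vertex 3.885 4.278 -1.669
vertex 4.389 3.58 -1.711
endloop
endfacet
facet normal 0.516 -0.118 0.848
outer loop
vertex 4.17 3.054 -1.064
vertex 4.169 3.908 -0.945
vertex 3.53 3.427 -0.623
endloop
endfacet
facet normal 0.099 -0.684 0.722
outer loop
vertex 4.17 3.054 -1.064
vertex 3.53 3.427 -0.623
vertex 3.355 2.802 -1.191
endloop
endfacet
facet normal 0.282 -0.955 0.088
outer loop
vertex 4.17 3.054 -1.064
vertex 3.355 2.802 -1.191
vertex 3.886 2.897 -1.863
endloop
endfacet
facet normal 0.811 -0.557 -0.179
outer loop
vertex 4.17 3.054 -1.064
vertex 3.886 2.897 -1.863
vertex 4.389 3.58 -1.711
endloop
endfacet
facet normal 0.956 -0.039 0.291
outer loop
vertex 4.17 3.054 -1.064
vertex 4.389 3.58 -1.711
vertex 4.169 3.908 -0.945
endloop
endfacet
facet normal 0.099 0.460 0.883
outer loop
vertex 3.53 3.427 -0.623
vertex 4.169 3.908 -0.945
vertex 3.354 4.183 -0.997
endloop
endfacet
facet normal -0.575 -0.456 0.679
outer loop
vertex 3.355 2.802 -1.191
vertex 3.53 3.427 -0.623
vertex 2.851 3.5 -1.149
endloop
endfacet
facet normal -0.280 -0.895 -0.348
outer loop
vertex 3.886 2.897 -1.863
vertex 3.355 2.802 -1.191
vertex 3.071 3.172 -1.915
endloop
endfacet
facet normal 0.576 -0.251 -0.778
outer loop
vertex 4.389 3.58 -1.711
vertex 3.886 2.897 -1.863
vertex 3.71 3.653 -2.237
endloop
endfacet
facet normal 0.810 0.586 -0.018
outer loop
vertex 4.169 3.908 -0.945
vertex 4.389 3.58 -1.711
vertex 3.885 4.278 -1.669
endloop
endfacet

endsolid


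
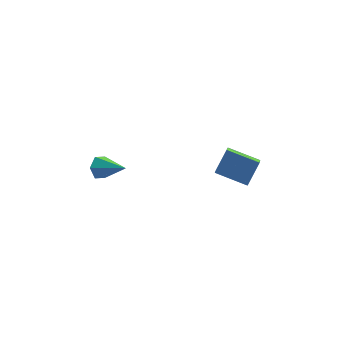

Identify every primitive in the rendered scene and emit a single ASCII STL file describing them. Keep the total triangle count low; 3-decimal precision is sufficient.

solid 
facet normal -0.504 -0.453 -0.735
outer loop
vertex 3.955 -2.025 -1.43
vertex 2.372 -1.114 -0.906
vertex 4.201 -1.214 -2.099
endloop
endfacet
facet normal 0.833 -0.480 -0.276
outer loop
vertex 4.988 -0.506 -0.954
vertex 3.955 -2.025 -1.43
vertex 4.201 -1.214 -2.099
endloop
endfacet
facet normal -0.504 -0.454 -0.735
outer loop
vertex 4.201 -1.214 -2.099
vertex 2.372 -1.114 -0.906
vertex 2.618 -0.303 -1.576
endloop
endfacet
facet normal 0.227 0.751 -0.620
outer loop
vertex 2.618 -0.303 -1.576
vertex 4.988 -0.506 -0.954
vertex 4.201 -1.214 -2.099
endloop
endfacet
facet normal -0.227 -0.751 0.620
outer loop
vertex 3.955 -2.025 -1.43
vertex 3.159 -0.406 0.239
vertex 2.372 -1.114 -0.906
endloop
endfacet
facet normal 0.833 -0.480 -0.275
outer loop
vertex 4.742 -1.317 -0.284
vertex 3.955 -2.025 -1.43
vertex 4.988 -0.506 -0.954
endloop
endfacet
facet normal -0.227 -0.751 0.620
outer loop
vertex 4.742 -1.317 -0.284
vertex 3.159 -0.406 0.239
vertex 3.955 -2.025 -1.43
endloop
endfacet
facet normal -0.833 0.480 0.275
outer loop
vertex 2.372 -1.114 -0.906
vertex 3.159 -0.406 0.239
vertex 2.618 -0.303 -1.576
endloop
endfacet
facet normal 0.227 0.751 -0.620
outer loop
vertex 3.405 0.405 -0.43
vertex 4.988 -0.506 -0.954
vertex 2.618 -0.303 -1.576
endloop
endfacet
facet normal -0.833 0.480 0.276
outer loop
vertex 2.618 -0.303 -1.576
vertex 3.159 -0.406 0.239
vertex 3.405 0.405 -0.43
endloop
endfacet
facet normal 0.504 0.454 0.735
outer loop
vertex 3.405 0.405 -0.43
vertex 4.742 -1.317 -0.284
vertex 4.988 -0.506 -0.954
endloop
endfacet
facet normal 0.504 0.454 0.735
outer loop
vertex 3.159 -0.406 0.239
vertex 4.742 -1.317 -0.284
vertex 3.405 0.405 -0.43
endloop
endfacet
facet normal -0.640 0.606 -0.472
outer loop
vertex -2.818 1.784 -2.39
vertex -3.401 1.479 -1.991
vertex -3.025 2.091 -1.715
endloop
endfacet
facet normal 0.890 0.450 0.068
outer loop
vertex -2.818 1.784 -2.39
vertex -3.025 2.091 -1.715
vertex -2.179 0.321 -1.089
endloop
endfacet
facet normal -0.640 0.606 -0.472
outer loop
vertex -3.025 2.091 -1.715
vertex -3.401 1.479 -1.991
vertex -3.608 1.786 -1.316
endloop
endfacet
facet normal 0.331 0.451 0.829
outer loop
vertex -3.025 2.091 -1.715
vertex -3.608 1.786 -1.316
vertex -2.179 0.321 -1.089
endloop
endfacet
facet normal -0.639 0.607 -0.472
outer loop
vertex -3.608 1.786 -1.316
vertex -3.401 1.479 -1.991
vertex -3.985 1.174 -1.592
endloop
endfacet
facet normal -0.349 -0.198 0.916
outer loop
vertex -3.608 1.786 -1.316
vertex -3.985 1.174 -1.592
vertex -2.179 0.321 -1.089
endloop
endfacet
facet normal -0.640 0.606 -0.473
outer loop
vertex -3.985 1.174 -1.592
vertex -3.401 1.479 -1.991
vertex -3.778 0.866 -2.267
endloop
endfacet
facet normal -0.469 -0.849 0.244
outer loop
vertex -3.985 1.174 -1.592
vertex -3.778 0.866 -2.267
vertex -2.179 0.321 -1.089
endloop
endfacet
facet normal -0.640 0.606 -0.472
outer loop
vertex -3.778 0.866 -2.267
vertex -3.401 1.479 -1.991
vertex -3.194 1.172 -2.666
endloop
endfacet
facet normal 0.092 -0.850 -0.518
outer loop
vertex -3.778 0.866 -2.267
vertex -3.194 1.172 -2.666
vertex -2.179 0.321 -1.089
endloop
endfacet
facet normal -0.640 0.606 -0.472
outer loop
vertex -3.194 1.172 -2.666
vertex -3.401 1.479 -1.991
vertex -2.818 1.784 -2.39
endloop
endfacet
facet normal 0.771 -0.201 -0.605
outer loop
vertex -3.194 1.172 -2.666
vertex -2.818 1.784 -2.39
vertex -2.179 0.321 -1.089
endloop
endfacet

endsolid


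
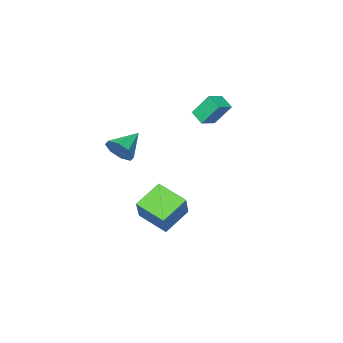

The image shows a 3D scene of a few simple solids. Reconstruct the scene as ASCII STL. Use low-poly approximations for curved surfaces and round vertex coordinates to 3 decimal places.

solid 
facet normal -0.414 -0.516 -0.750
outer loop
vertex 1.446 -2.547 -3.105
vertex 0.852 -1.11 -3.767
vertex 2.848 -2.378 -3.996
endloop
endfacet
facet normal 0.351 -0.850 0.391
outer loop
vertex 3.688 -1.33 -2.473
vertex 1.446 -2.547 -3.105
vertex 2.848 -2.378 -3.996
endloop
endfacet
facet normal -0.414 -0.516 -0.750
outer loop
vertex 2.848 -2.378 -3.996
vertex 0.852 -1.11 -3.767
vertex 2.254 -0.94 -4.657
endloop
endfacet
facet normal 0.840 0.102 -0.533
outer loop
vertex 2.254 -0.94 -4.657
vertex 3.688 -1.33 -2.473
vertex 2.848 -2.378 -3.996
endloop
endfacet
facet normal -0.840 -0.102 0.533
outer loop
vertex 1.446 -2.547 -3.105
vertex 1.692 -0.062 -2.244
vertex 0.852 -1.11 -3.767
endloop
endfacet
facet normal 0.351 -0.851 0.391
outer loop
vertex 2.286 -1.5 -1.583
vertex 1.446 -2.547 -3.105
vertex 3.688 -1.33 -2.473
endloop
endfacet
facet normal -0.840 -0.102 0.533
outer loop
vertex 2.286 -1.5 -1.583
vertex 1.692 -0.062 -2.244
vertex 1.446 -2.547 -3.105
endloop
endfacet
facet normal -0.352 0.850 -0.391
outer loop
vertex 0.852 -1.11 -3.767
vertex 1.692 -0.062 -2.244
vertex 2.254 -0.94 -4.657
endloop
endfacet
facet normal 0.840 0.101 -0.533
outer loop
vertex 3.094 0.107 -3.135
vertex 3.688 -1.33 -2.473
vertex 2.254 -0.94 -4.657
endloop
endfacet
facet normal -0.351 0.851 -0.391
outer loop
vertex 2.254 -0.94 -4.657
vertex 1.692 -0.062 -2.244
vertex 3.094 0.107 -3.135
endloop
endfacet
facet normal 0.413 0.516 0.750
outer loop
vertex 3.094 0.107 -3.135
vertex 2.286 -1.5 -1.583
vertex 3.688 -1.33 -2.473
endloop
endfacet
facet normal 0.414 0.516 0.750
outer loop
vertex 1.692 -0.062 -2.244
vertex 2.286 -1.5 -1.583
vertex 3.094 0.107 -3.135
endloop
endfacet
facet normal -0.362 0.448 0.818
outer loop
vertex -0.854 -1.869 3.345
vertex -0.878 -1.076 2.9
vertex -1.758 -2.061 3.05
endloop
endfacet
facet normal 0.026 -0.872 0.489
outer loop
vertex -1.222 -2.724 1.84
vertex -0.854 -1.869 3.345
vertex -1.758 -2.061 3.05
endloop
endfacet
facet normal -0.362 0.448 0.818
outer loop
vertex -1.758 -2.061 3.05
vertex -0.878 -1.076 2.9
vertex -1.782 -1.268 2.605
endloop
endfacet
facet normal -0.932 -0.199 -0.304
outer loop
vertex -1.782 -1.268 2.605
vertex -1.222 -2.724 1.84
vertex -1.758 -2.061 3.05
endloop
endfacet
facet normal 0.932 0.199 0.304
outer loop
vertex -0.854 -1.869 3.345
vertex -0.342 -1.739 1.69
vertex -0.878 -1.076 2.9
endloop
endfacet
facet normal 0.026 -0.872 0.489
outer loop
vertex -0.318 -2.532 2.135
vertex -0.854 -1.869 3.345
vertex -1.222 -2.724 1.84
endloop
endfacet
facet normal 0.932 0.199 0.304
outer loop
vertex -0.318 -2.532 2.135
vertex -0.342 -1.739 1.69
vertex -0.854 -1.869 3.345
endloop
endfacet
facet normal -0.026 0.872 -0.489
outer loop
vertex -0.878 -1.076 2.9
vertex -0.342 -1.739 1.69
vertex -1.782 -1.268 2.605
endloop
endfacet
facet normal -0.932 -0.199 -0.304
outer loop
vertex -1.246 -1.931 1.395
vertex -1.222 -2.724 1.84
vertex -1.782 -1.268 2.605
endloop
endfacet
facet normal -0.026 0.872 -0.489
outer loop
vertex -1.782 -1.268 2.605
vertex -0.342 -1.739 1.69
vertex -1.246 -1.931 1.395
endloop
endfacet
facet normal 0.362 -0.448 -0.818
outer loop
vertex -1.246 -1.931 1.395
vertex -0.318 -2.532 2.135
vertex -1.222 -2.724 1.84
endloop
endfacet
facet normal 0.362 -0.448 -0.818
outer loop
vertex -0.342 -1.739 1.69
vertex -0.318 -2.532 2.135
vertex -1.246 -1.931 1.395
endloop
endfacet
facet normal 0.857 0.233 -0.460
outer loop
vertex 4.382 -1.777 1.603
vertex 4.091 -2.113 0.891
vertex 4.07 -1.349 1.239
endloop
endfacet
facet normal -0.235 0.525 0.818
outer loop
vertex 4.382 -1.777 1.603
vertex 4.07 -1.349 1.239
vertex 2.789 -2.467 1.589
endloop
endfacet
facet normal 0.858 0.233 -0.459
outer loop
vertex 4.07 -1.349 1.239
vertex 4.091 -2.113 0.891
vertex 3.771 -1.369 0.67
endloop
endfacet
facet normal -0.586 0.760 0.281
outer loop
vertex 4.07 -1.349 1.239
vertex 3.771 -1.369 0.67
vertex 2.789 -2.467 1.589
endloop
endfacet
facet normal 0.857 0.232 -0.459
outer loop
vertex 3.771 -1.369 0.67
vertex 4.091 -2.113 0.891
vertex 3.659 -1.824 0.231
endloop
endfacet
facet normal -0.822 0.487 -0.296
outer loop
vertex 3.771 -1.369 0.67
vertex 3.659 -1.824 0.231
vertex 2.789 -2.467 1.589
endloop
endfacet
facet normal 0.857 0.234 -0.459
outer loop
vertex 3.659 -1.824 0.231
vertex 4.091 -2.113 0.891
vertex 3.801 -2.449 0.178
endloop
endfacet
facet normal -0.804 -0.134 -0.579
outer loop
vertex 3.659 -1.824 0.231
vertex 3.801 -2.449 0.178
vertex 2.789 -2.467 1.589
endloop
endfacet
facet normal 0.858 0.232 -0.458
outer loop
vertex 3.801 -2.449 0.178
vertex 4.091 -2.113 0.891
vertex 4.112 -2.877 0.543
endloop
endfacet
facet normal -0.545 -0.737 -0.400
outer loop
vertex 3.801 -2.449 0.178
vertex 4.112 -2.877 0.543
vertex 2.789 -2.467 1.589
endloop
endfacet
facet normal 0.856 0.233 -0.461
outer loop
vertex 4.112 -2.877 0.543
vertex 4.091 -2.113 0.891
vertex 4.412 -2.857 1.111
endloop
endfacet
facet normal -0.193 -0.972 0.136
outer loop
vertex 4.112 -2.877 0.543
vertex 4.412 -2.857 1.111
vertex 2.789 -2.467 1.589
endloop
endfacet
facet normal 0.857 0.234 -0.460
outer loop
vertex 4.412 -2.857 1.111
vertex 4.091 -2.113 0.891
vertex 4.524 -2.401 1.551
endloop
endfacet
facet normal 0.042 -0.699 0.714
outer loop
vertex 4.412 -2.857 1.111
vertex 4.524 -2.401 1.551
vertex 2.789 -2.467 1.589
endloop
endfacet
facet normal 0.857 0.233 -0.460
outer loop
vertex 4.524 -2.401 1.551
vertex 4.091 -2.113 0.891
vertex 4.382 -1.777 1.603
endloop
endfacet
facet normal 0.025 -0.077 0.997
outer loop
vertex 4.524 -2.401 1.551
vertex 4.382 -1.777 1.603
vertex 2.789 -2.467 1.589
endloop
endfacet

endsolid


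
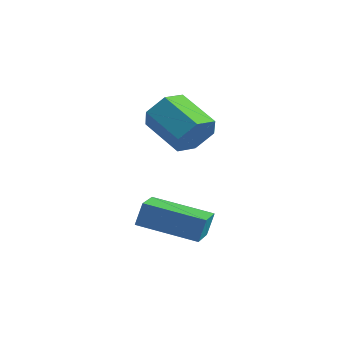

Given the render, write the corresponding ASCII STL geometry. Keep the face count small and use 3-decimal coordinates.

solid 
facet normal 0.907 -0.022 -0.421
outer loop
vertex -0.963 2.191 3.594
vertex -1.298 2.481 2.857
vertex -1.011 3.037 3.446
endloop
endfacet
facet normal 0.418 0.180 0.891
outer loop
vertex -0.963 2.191 3.594
vertex -1.011 3.037 3.446
vertex -2.487 2.229 4.301
endloop
endfacet
facet normal 0.418 0.179 0.891
outer loop
vertex -2.487 2.229 4.301
vertex -1.011 3.037 3.446
vertex -2.534 3.075 4.153
endloop
endfacet
facet normal -0.907 0.023 0.421
outer loop
vertex -2.487 2.229 4.301
vertex -2.534 3.075 4.153
vertex -2.822 2.519 3.563
endloop
endfacet
facet normal 0.907 -0.022 -0.421
outer loop
vertex -1.011 3.037 3.446
vertex -1.298 2.481 2.857
vertex -1.346 3.327 2.709
endloop
endfacet
facet normal 0.161 0.941 0.297
outer loop
vertex -1.011 3.037 3.446
vertex -1.346 3.327 2.709
vertex -2.534 3.075 4.153
endloop
endfacet
facet normal 0.161 0.941 0.297
outer loop
vertex -2.534 3.075 4.153
vertex -1.346 3.327 2.709
vertex -2.869 3.365 3.416
endloop
endfacet
facet normal -0.907 0.023 0.421
outer loop
vertex -2.534 3.075 4.153
vertex -2.869 3.365 3.416
vertex -2.822 2.519 3.563
endloop
endfacet
facet normal 0.907 -0.022 -0.420
outer loop
vertex -1.346 3.327 2.709
vertex -1.298 2.481 2.857
vertex -1.633 2.771 2.119
endloop
endfacet
facet normal -0.257 0.763 -0.594
outer loop
vertex -1.346 3.327 2.709
vertex -1.633 2.771 2.119
vertex -2.869 3.365 3.416
endloop
endfacet
facet normal -0.256 0.763 -0.594
outer loop
vertex -2.869 3.365 3.416
vertex -1.633 2.771 2.119
vertex -3.157 2.809 2.826
endloop
endfacet
facet normal -0.907 0.023 0.421
outer loop
vertex -2.869 3.365 3.416
vertex -3.157 2.809 2.826
vertex -2.822 2.519 3.563
endloop
endfacet
facet normal 0.907 -0.023 -0.421
outer loop
vertex -1.633 2.771 2.119
vertex -1.298 2.481 2.857
vertex -1.586 1.925 2.267
endloop
endfacet
facet normal -0.418 -0.179 -0.891
outer loop
vertex -1.633 2.771 2.119
vertex -1.586 1.925 2.267
vertex -3.157 2.809 2.826
endloop
endfacet
facet normal -0.418 -0.180 -0.891
outer loop
vertex -3.157 2.809 2.826
vertex -1.586 1.925 2.267
vertex -3.109 1.963 2.974
endloop
endfacet
facet normal -0.907 0.022 0.421
outer loop
vertex -3.157 2.809 2.826
vertex -3.109 1.963 2.974
vertex -2.822 2.519 3.563
endloop
endfacet
facet normal 0.907 -0.023 -0.421
outer loop
vertex -1.586 1.925 2.267
vertex -1.298 2.481 2.857
vertex -1.251 1.635 3.004
endloop
endfacet
facet normal -0.161 -0.941 -0.297
outer loop
vertex -1.586 1.925 2.267
vertex -1.251 1.635 3.004
vertex -3.109 1.963 2.974
endloop
endfacet
facet normal -0.161 -0.941 -0.297
outer loop
vertex -3.109 1.963 2.974
vertex -1.251 1.635 3.004
vertex -2.774 1.673 3.711
endloop
endfacet
facet normal -0.907 0.022 0.421
outer loop
vertex -3.109 1.963 2.974
vertex -2.774 1.673 3.711
vertex -2.822 2.519 3.563
endloop
endfacet
facet normal 0.907 -0.023 -0.421
outer loop
vertex -1.251 1.635 3.004
vertex -1.298 2.481 2.857
vertex -0.963 2.191 3.594
endloop
endfacet
facet normal 0.257 -0.763 0.594
outer loop
vertex -1.251 1.635 3.004
vertex -0.963 2.191 3.594
vertex -2.774 1.673 3.711
endloop
endfacet
facet normal 0.256 -0.763 0.594
outer loop
vertex -2.774 1.673 3.711
vertex -0.963 2.191 3.594
vertex -2.487 2.229 4.301
endloop
endfacet
facet normal -0.907 0.022 0.420
outer loop
vertex -2.774 1.673 3.711
vertex -2.487 2.229 4.301
vertex -2.822 2.519 3.563
endloop
endfacet
facet normal -0.513 0.824 -0.239
outer loop
vertex -0.273 -0.427 1.513
vertex 1.465 0.533 1.091
vertex -0.325 -0.701 0.679
endloop
endfacet
facet normal -0.856 -0.472 0.209
outer loop
vertex 0.255 -1.633 0.949
vertex -0.273 -0.427 1.513
vertex -0.325 -0.701 0.679
endloop
endfacet
facet normal -0.513 0.824 -0.240
outer loop
vertex -0.325 -0.701 0.679
vertex 1.465 0.533 1.091
vertex 1.414 0.258 0.256
endloop
endfacet
facet normal -0.059 -0.311 -0.948
outer loop
vertex 1.414 0.258 0.256
vertex 0.255 -1.633 0.949
vertex -0.325 -0.701 0.679
endloop
endfacet
facet normal 0.058 0.311 0.949
outer loop
vertex -0.273 -0.427 1.513
vertex 2.045 -0.399 1.361
vertex 1.465 0.533 1.091
endloop
endfacet
facet normal -0.857 -0.472 0.208
outer loop
vertex 0.306 -1.358 1.784
vertex -0.273 -0.427 1.513
vertex 0.255 -1.633 0.949
endloop
endfacet
facet normal 0.058 0.312 0.948
outer loop
vertex 0.306 -1.358 1.784
vertex 2.045 -0.399 1.361
vertex -0.273 -0.427 1.513
endloop
endfacet
facet normal 0.856 0.473 -0.208
outer loop
vertex 1.465 0.533 1.091
vertex 2.045 -0.399 1.361
vertex 1.414 0.258 0.256
endloop
endfacet
facet normal -0.058 -0.312 -0.948
outer loop
vertex 1.993 -0.673 0.527
vertex 0.255 -1.633 0.949
vertex 1.414 0.258 0.256
endloop
endfacet
facet normal 0.857 0.472 -0.208
outer loop
vertex 1.414 0.258 0.256
vertex 2.045 -0.399 1.361
vertex 1.993 -0.673 0.527
endloop
endfacet
facet normal 0.513 -0.824 0.240
outer loop
vertex 1.993 -0.673 0.527
vertex 0.306 -1.358 1.784
vertex 0.255 -1.633 0.949
endloop
endfacet
facet normal 0.513 -0.825 0.239
outer loop
vertex 2.045 -0.399 1.361
vertex 0.306 -1.358 1.784
vertex 1.993 -0.673 0.527
endloop
endfacet

endsolid


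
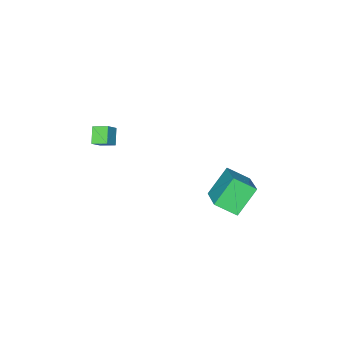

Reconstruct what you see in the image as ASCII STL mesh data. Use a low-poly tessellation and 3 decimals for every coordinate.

solid 
facet normal -0.683 0.046 0.729
outer loop
vertex -2.578 3.852 1.222
vertex -3.355 4.875 0.43
vertex -3.718 2.237 0.256
endloop
endfacet
facet normal 0.515 -0.678 0.525
outer loop
vertex -2.345 2.145 -1.21
vertex -2.578 3.852 1.222
vertex -3.718 2.237 0.256
endloop
endfacet
facet normal -0.683 0.046 0.729
outer loop
vertex -3.718 2.237 0.256
vertex -3.355 4.875 0.43
vertex -4.495 3.261 -0.537
endloop
endfacet
facet normal -0.518 -0.734 -0.439
outer loop
vertex -4.495 3.261 -0.537
vertex -2.345 2.145 -1.21
vertex -3.718 2.237 0.256
endloop
endfacet
facet normal 0.518 0.734 0.439
outer loop
vertex -2.578 3.852 1.222
vertex -1.982 4.783 -1.036
vertex -3.355 4.875 0.43
endloop
endfacet
facet normal 0.514 -0.678 0.525
outer loop
vertex -1.205 3.759 -0.243
vertex -2.578 3.852 1.222
vertex -2.345 2.145 -1.21
endloop
endfacet
facet normal 0.518 0.734 0.439
outer loop
vertex -1.205 3.759 -0.243
vertex -1.982 4.783 -1.036
vertex -2.578 3.852 1.222
endloop
endfacet
facet normal -0.515 0.678 -0.525
outer loop
vertex -3.355 4.875 0.43
vertex -1.982 4.783 -1.036
vertex -4.495 3.261 -0.537
endloop
endfacet
facet normal -0.518 -0.734 -0.439
outer loop
vertex -3.122 3.168 -2.002
vertex -2.345 2.145 -1.21
vertex -4.495 3.261 -0.537
endloop
endfacet
facet normal -0.515 0.678 -0.525
outer loop
vertex -4.495 3.261 -0.537
vertex -1.982 4.783 -1.036
vertex -3.122 3.168 -2.002
endloop
endfacet
facet normal 0.683 -0.046 -0.729
outer loop
vertex -3.122 3.168 -2.002
vertex -1.205 3.759 -0.243
vertex -2.345 2.145 -1.21
endloop
endfacet
facet normal 0.683 -0.046 -0.729
outer loop
vertex -1.982 4.783 -1.036
vertex -1.205 3.759 -0.243
vertex -3.122 3.168 -2.002
endloop
endfacet
facet normal -0.544 -0.519 0.659
outer loop
vertex 0.395 -4.169 2.319
vertex -0.048 -3.37 2.582
vertex -0.372 -4.341 1.55
endloop
endfacet
facet normal 0.466 -0.841 -0.277
outer loop
vertex 0.248 -3.75 0.798
vertex 0.395 -4.169 2.319
vertex -0.372 -4.341 1.55
endloop
endfacet
facet normal -0.544 -0.519 0.659
outer loop
vertex -0.372 -4.341 1.55
vertex -0.048 -3.37 2.582
vertex -0.815 -3.543 1.813
endloop
endfacet
facet normal -0.698 -0.157 -0.699
outer loop
vertex -0.815 -3.543 1.813
vertex 0.248 -3.75 0.798
vertex -0.372 -4.341 1.55
endloop
endfacet
facet normal 0.698 0.157 0.699
outer loop
vertex 0.395 -4.169 2.319
vertex 0.572 -2.779 1.83
vertex -0.048 -3.37 2.582
endloop
endfacet
facet normal 0.467 -0.840 -0.277
outer loop
vertex 1.015 -3.577 1.567
vertex 0.395 -4.169 2.319
vertex 0.248 -3.75 0.798
endloop
endfacet
facet normal 0.698 0.157 0.699
outer loop
vertex 1.015 -3.577 1.567
vertex 0.572 -2.779 1.83
vertex 0.395 -4.169 2.319
endloop
endfacet
facet normal -0.466 0.840 0.276
outer loop
vertex -0.048 -3.37 2.582
vertex 0.572 -2.779 1.83
vertex -0.815 -3.543 1.813
endloop
endfacet
facet normal -0.698 -0.157 -0.699
outer loop
vertex -0.195 -2.951 1.061
vertex 0.248 -3.75 0.798
vertex -0.815 -3.543 1.813
endloop
endfacet
facet normal -0.466 0.840 0.277
outer loop
vertex -0.815 -3.543 1.813
vertex 0.572 -2.779 1.83
vertex -0.195 -2.951 1.061
endloop
endfacet
facet normal 0.544 0.519 -0.659
outer loop
vertex -0.195 -2.951 1.061
vertex 1.015 -3.577 1.567
vertex 0.248 -3.75 0.798
endloop
endfacet
facet normal 0.544 0.519 -0.659
outer loop
vertex 0.572 -2.779 1.83
vertex 1.015 -3.577 1.567
vertex -0.195 -2.951 1.061
endloop
endfacet

endsolid
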